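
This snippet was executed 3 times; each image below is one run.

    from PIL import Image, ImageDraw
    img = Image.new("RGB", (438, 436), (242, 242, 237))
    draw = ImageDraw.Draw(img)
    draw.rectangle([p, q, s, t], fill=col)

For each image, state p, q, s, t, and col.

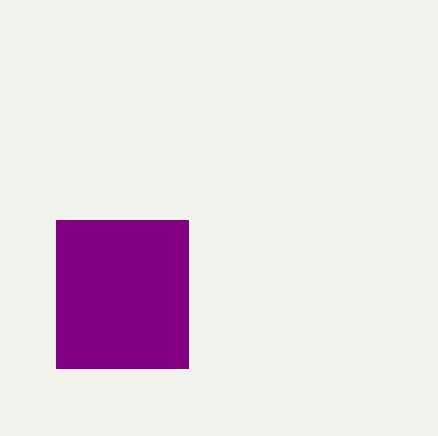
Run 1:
p = 56
q = 220
s = 188
t = 368
col = 'purple'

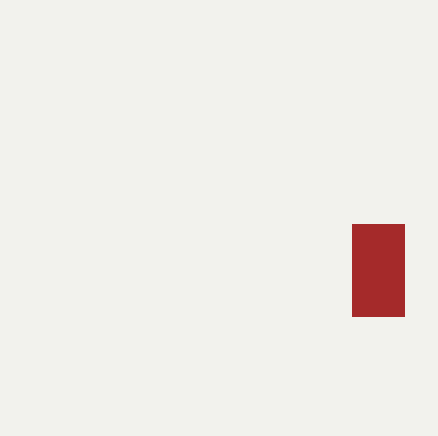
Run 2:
p = 352
q = 224
s = 404
t = 316
col = 'brown'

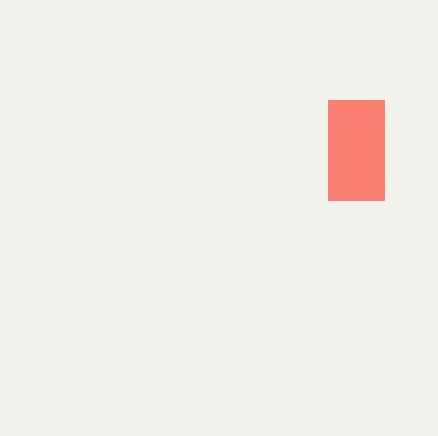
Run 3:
p = 328
q = 100
s = 384
t = 200
col = 'salmon'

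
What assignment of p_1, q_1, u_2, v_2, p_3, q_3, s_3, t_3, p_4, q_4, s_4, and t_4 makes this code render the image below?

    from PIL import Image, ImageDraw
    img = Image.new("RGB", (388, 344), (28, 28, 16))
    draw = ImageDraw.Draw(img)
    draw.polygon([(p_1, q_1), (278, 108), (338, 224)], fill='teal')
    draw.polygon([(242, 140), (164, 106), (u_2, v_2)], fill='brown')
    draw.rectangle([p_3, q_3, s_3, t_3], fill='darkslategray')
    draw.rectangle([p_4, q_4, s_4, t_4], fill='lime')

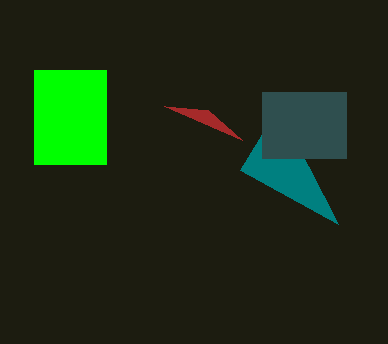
p_1 = 240, q_1 = 170, u_2 = 208, v_2 = 110, p_3 = 262, q_3 = 92, s_3 = 346, t_3 = 158, p_4 = 34, q_4 = 70, s_4 = 106, t_4 = 164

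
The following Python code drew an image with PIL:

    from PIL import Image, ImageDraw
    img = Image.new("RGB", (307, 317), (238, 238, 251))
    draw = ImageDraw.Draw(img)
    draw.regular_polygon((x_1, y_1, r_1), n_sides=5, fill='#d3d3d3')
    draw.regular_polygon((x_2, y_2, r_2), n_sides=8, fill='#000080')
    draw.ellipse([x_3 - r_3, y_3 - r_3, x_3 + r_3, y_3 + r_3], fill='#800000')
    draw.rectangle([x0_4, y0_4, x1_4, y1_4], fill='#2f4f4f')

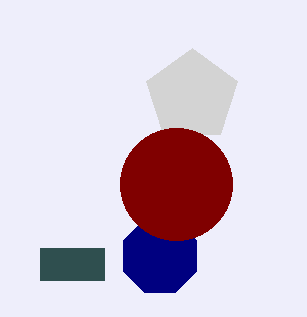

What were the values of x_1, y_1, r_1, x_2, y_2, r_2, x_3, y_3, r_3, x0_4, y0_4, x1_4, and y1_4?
x_1 = 192; y_1 = 96; r_1 = 48; x_2 = 160; y_2 = 256; r_2 = 40; x_3 = 176; y_3 = 184; r_3 = 56; x0_4 = 40; y0_4 = 248; x1_4 = 104; y1_4 = 280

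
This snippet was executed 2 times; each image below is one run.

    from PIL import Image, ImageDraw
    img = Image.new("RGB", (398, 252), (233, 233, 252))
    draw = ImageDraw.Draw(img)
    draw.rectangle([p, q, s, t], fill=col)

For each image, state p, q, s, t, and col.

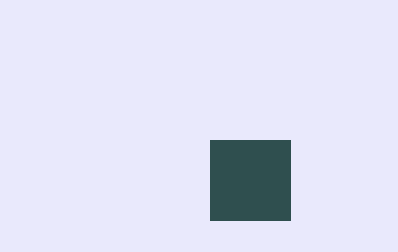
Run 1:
p = 210
q = 140
s = 290
t = 220
col = 'darkslategray'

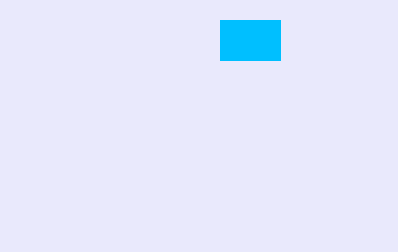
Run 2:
p = 220, q = 20, s = 280, t = 60, col = 'deepskyblue'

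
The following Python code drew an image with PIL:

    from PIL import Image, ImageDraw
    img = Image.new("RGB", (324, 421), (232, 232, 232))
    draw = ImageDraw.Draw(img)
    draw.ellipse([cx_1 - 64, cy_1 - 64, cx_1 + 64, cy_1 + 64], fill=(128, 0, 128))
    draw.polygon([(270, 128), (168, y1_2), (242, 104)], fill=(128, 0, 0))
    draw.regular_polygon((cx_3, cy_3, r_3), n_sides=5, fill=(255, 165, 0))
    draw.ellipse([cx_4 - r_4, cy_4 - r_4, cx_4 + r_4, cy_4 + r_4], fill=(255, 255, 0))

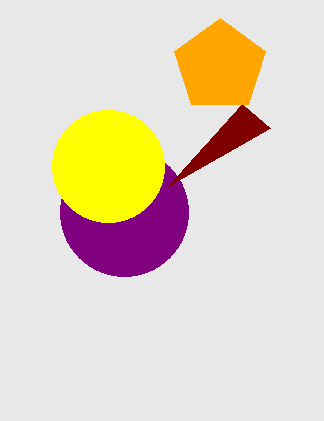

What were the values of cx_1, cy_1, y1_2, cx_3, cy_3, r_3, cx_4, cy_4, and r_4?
cx_1 = 124; cy_1 = 212; y1_2 = 186; cx_3 = 220; cy_3 = 66; r_3 = 48; cx_4 = 108; cy_4 = 166; r_4 = 56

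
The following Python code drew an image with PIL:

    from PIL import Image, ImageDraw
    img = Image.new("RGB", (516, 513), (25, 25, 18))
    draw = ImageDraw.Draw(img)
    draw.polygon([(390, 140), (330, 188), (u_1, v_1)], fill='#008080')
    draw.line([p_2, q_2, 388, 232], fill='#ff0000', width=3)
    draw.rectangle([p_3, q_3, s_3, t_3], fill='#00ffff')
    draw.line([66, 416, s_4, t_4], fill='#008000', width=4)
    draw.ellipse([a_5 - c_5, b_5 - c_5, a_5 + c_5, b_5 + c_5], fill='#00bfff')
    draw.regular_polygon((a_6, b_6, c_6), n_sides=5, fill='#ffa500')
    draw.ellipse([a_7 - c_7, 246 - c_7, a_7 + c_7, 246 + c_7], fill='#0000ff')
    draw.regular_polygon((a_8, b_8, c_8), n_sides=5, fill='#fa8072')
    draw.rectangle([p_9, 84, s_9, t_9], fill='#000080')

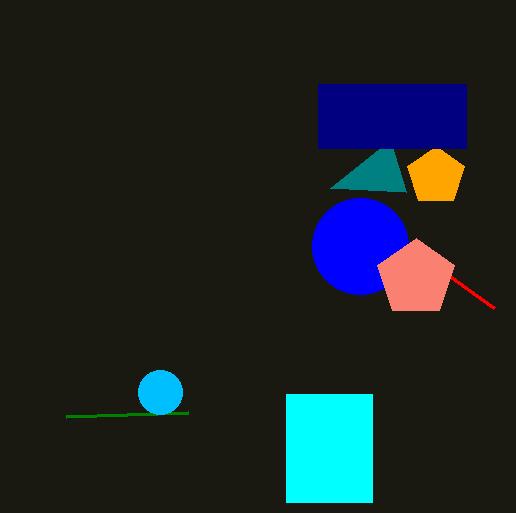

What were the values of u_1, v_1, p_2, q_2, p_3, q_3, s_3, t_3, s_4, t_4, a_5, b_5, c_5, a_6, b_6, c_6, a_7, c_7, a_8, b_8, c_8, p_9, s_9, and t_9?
u_1 = 406
v_1 = 192
p_2 = 494
q_2 = 308
p_3 = 286
q_3 = 394
s_3 = 372
t_3 = 502
s_4 = 188
t_4 = 412
a_5 = 160
b_5 = 392
c_5 = 22
a_6 = 436
b_6 = 176
c_6 = 30
a_7 = 360
c_7 = 48
a_8 = 416
b_8 = 278
c_8 = 40
p_9 = 318
s_9 = 466
t_9 = 148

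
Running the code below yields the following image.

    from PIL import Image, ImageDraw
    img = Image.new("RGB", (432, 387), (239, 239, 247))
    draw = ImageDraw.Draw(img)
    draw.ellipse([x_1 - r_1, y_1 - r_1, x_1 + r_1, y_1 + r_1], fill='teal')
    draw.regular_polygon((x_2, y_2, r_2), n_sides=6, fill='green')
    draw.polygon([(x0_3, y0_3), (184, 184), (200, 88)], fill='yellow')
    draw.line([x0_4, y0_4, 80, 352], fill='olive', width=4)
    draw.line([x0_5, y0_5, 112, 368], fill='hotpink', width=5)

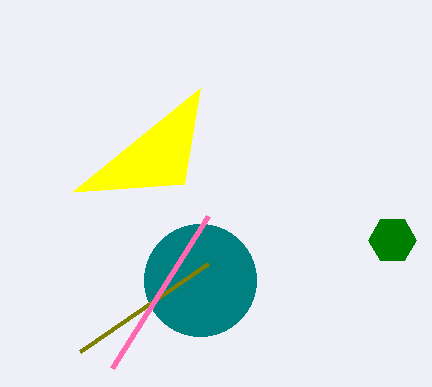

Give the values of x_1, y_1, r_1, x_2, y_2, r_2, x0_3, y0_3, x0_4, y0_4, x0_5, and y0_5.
x_1 = 200
y_1 = 280
r_1 = 56
x_2 = 392
y_2 = 240
r_2 = 24
x0_3 = 72
y0_3 = 192
x0_4 = 208
y0_4 = 264
x0_5 = 208
y0_5 = 216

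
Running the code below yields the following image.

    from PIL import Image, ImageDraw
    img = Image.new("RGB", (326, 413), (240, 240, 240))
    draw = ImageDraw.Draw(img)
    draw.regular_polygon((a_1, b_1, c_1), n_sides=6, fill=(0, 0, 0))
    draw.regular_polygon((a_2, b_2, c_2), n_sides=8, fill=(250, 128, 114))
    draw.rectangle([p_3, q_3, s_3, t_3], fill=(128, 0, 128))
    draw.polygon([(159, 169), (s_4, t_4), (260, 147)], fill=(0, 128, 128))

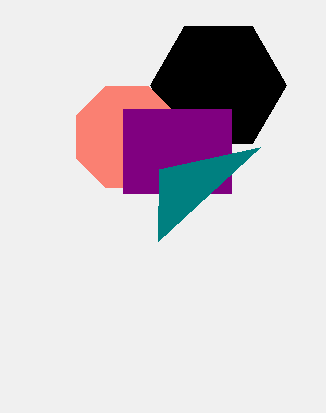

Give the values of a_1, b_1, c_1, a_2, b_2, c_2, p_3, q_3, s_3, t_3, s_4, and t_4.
a_1 = 218, b_1 = 85, c_1 = 68, a_2 = 127, b_2 = 137, c_2 = 55, p_3 = 123, q_3 = 109, s_3 = 231, t_3 = 193, s_4 = 158, t_4 = 241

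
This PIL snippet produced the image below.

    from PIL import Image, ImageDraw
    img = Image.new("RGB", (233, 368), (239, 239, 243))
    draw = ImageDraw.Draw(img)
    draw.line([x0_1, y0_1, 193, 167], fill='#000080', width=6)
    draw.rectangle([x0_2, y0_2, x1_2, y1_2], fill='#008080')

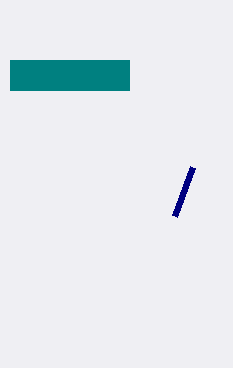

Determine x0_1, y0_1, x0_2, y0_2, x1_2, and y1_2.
x0_1 = 175
y0_1 = 216
x0_2 = 10
y0_2 = 60
x1_2 = 129
y1_2 = 90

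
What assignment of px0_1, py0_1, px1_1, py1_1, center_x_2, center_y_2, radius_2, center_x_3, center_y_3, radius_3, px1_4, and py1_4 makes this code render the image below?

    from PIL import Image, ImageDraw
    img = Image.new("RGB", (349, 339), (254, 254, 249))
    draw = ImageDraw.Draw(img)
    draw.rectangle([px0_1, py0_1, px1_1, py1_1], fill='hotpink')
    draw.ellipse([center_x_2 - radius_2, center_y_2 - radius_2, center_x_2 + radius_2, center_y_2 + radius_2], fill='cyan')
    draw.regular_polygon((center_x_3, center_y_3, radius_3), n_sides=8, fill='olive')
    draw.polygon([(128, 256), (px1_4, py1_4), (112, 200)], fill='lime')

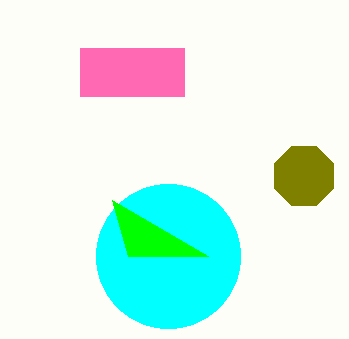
px0_1 = 80, py0_1 = 48, px1_1 = 184, py1_1 = 96, center_x_2 = 168, center_y_2 = 256, radius_2 = 72, center_x_3 = 304, center_y_3 = 176, radius_3 = 32, px1_4 = 208, py1_4 = 256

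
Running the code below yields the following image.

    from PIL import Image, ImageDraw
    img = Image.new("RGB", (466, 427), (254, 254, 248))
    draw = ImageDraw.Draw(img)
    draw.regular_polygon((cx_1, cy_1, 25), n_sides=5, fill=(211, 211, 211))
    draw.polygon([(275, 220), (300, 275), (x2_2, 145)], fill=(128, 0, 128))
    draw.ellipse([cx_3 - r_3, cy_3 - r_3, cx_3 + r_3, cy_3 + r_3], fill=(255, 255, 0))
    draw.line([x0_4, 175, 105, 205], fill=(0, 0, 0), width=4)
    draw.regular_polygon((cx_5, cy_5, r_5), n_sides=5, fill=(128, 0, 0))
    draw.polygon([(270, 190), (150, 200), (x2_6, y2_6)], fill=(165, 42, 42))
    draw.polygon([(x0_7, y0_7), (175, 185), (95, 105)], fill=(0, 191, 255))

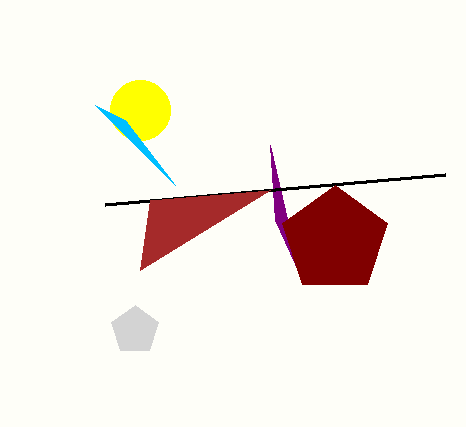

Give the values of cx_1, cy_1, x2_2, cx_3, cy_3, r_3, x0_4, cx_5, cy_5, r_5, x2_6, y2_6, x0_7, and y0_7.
cx_1 = 135, cy_1 = 330, x2_2 = 270, cx_3 = 140, cy_3 = 110, r_3 = 30, x0_4 = 445, cx_5 = 335, cy_5 = 240, r_5 = 55, x2_6 = 140, y2_6 = 270, x0_7 = 125, y0_7 = 120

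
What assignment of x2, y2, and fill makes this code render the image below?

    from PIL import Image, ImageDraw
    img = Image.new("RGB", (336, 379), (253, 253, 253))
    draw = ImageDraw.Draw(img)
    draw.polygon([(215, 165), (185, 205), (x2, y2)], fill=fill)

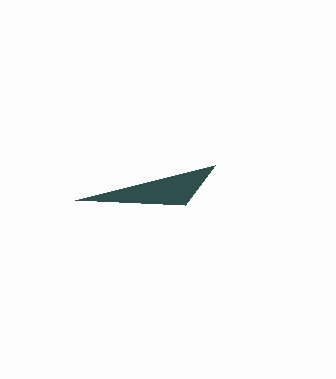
x2 = 75; y2 = 200; fill = 'darkslategray'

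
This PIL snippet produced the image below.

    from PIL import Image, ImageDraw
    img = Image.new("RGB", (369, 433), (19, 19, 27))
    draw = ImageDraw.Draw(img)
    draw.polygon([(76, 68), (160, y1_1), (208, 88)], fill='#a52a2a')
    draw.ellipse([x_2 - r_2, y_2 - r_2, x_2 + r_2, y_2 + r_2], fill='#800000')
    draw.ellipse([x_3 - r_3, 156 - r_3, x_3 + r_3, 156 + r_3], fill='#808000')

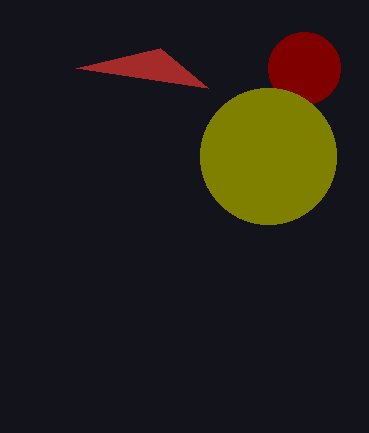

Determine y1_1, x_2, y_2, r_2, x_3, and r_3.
y1_1 = 48, x_2 = 304, y_2 = 68, r_2 = 36, x_3 = 268, r_3 = 68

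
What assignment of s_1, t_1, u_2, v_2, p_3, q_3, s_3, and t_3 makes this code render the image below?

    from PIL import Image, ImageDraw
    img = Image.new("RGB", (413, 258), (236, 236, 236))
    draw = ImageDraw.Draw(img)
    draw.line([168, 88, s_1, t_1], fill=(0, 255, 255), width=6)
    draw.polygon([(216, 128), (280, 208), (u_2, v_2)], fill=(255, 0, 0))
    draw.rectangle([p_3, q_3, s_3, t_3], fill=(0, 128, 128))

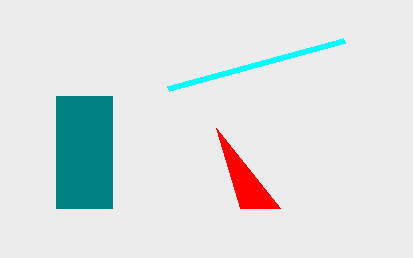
s_1 = 344; t_1 = 40; u_2 = 240; v_2 = 208; p_3 = 56; q_3 = 96; s_3 = 112; t_3 = 208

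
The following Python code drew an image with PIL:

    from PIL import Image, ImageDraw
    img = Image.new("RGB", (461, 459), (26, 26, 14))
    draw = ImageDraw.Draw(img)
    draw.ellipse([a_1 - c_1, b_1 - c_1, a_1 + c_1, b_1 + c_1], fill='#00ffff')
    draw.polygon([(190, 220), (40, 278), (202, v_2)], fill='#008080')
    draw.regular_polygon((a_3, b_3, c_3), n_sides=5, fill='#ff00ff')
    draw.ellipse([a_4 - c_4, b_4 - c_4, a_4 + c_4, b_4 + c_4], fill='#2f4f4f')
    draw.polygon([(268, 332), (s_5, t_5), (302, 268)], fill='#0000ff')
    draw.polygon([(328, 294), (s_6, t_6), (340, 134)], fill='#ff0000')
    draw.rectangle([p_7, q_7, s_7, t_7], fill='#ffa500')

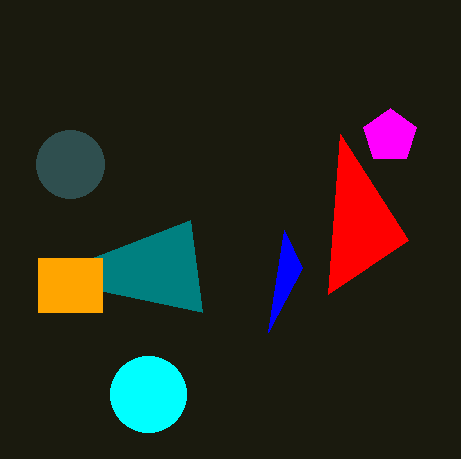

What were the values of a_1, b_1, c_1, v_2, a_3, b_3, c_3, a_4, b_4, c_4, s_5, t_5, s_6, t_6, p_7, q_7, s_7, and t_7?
a_1 = 148
b_1 = 394
c_1 = 38
v_2 = 312
a_3 = 390
b_3 = 136
c_3 = 28
a_4 = 70
b_4 = 164
c_4 = 34
s_5 = 284
t_5 = 230
s_6 = 408
t_6 = 240
p_7 = 38
q_7 = 258
s_7 = 102
t_7 = 312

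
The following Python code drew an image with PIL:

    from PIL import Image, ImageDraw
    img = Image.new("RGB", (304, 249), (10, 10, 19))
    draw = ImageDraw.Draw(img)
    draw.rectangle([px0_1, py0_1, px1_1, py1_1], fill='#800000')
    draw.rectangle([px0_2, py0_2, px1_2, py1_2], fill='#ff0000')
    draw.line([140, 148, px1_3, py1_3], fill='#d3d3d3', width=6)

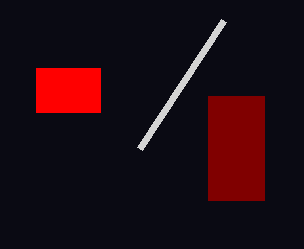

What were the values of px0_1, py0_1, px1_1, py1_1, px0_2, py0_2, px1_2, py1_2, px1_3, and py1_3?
px0_1 = 208, py0_1 = 96, px1_1 = 264, py1_1 = 200, px0_2 = 36, py0_2 = 68, px1_2 = 100, py1_2 = 112, px1_3 = 224, py1_3 = 20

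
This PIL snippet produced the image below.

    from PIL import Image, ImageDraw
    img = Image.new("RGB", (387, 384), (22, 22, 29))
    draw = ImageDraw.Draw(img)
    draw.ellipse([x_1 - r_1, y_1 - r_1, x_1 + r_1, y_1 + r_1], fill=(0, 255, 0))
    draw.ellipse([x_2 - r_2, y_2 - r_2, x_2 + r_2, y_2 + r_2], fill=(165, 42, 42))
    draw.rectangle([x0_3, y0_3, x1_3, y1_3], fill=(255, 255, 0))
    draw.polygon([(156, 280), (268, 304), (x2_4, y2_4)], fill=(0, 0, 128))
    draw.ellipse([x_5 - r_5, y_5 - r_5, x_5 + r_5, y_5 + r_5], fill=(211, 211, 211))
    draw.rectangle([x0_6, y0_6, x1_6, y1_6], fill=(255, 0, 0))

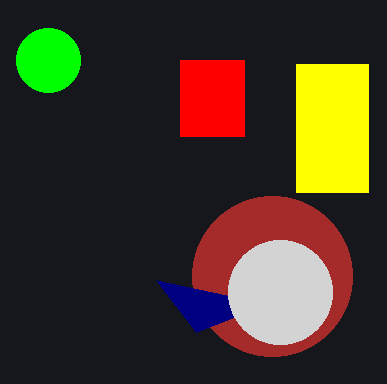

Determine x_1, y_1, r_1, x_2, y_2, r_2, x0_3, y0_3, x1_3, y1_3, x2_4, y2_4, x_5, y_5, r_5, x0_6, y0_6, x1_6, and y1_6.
x_1 = 48; y_1 = 60; r_1 = 32; x_2 = 272; y_2 = 276; r_2 = 80; x0_3 = 296; y0_3 = 64; x1_3 = 368; y1_3 = 192; x2_4 = 196; y2_4 = 332; x_5 = 280; y_5 = 292; r_5 = 52; x0_6 = 180; y0_6 = 60; x1_6 = 244; y1_6 = 136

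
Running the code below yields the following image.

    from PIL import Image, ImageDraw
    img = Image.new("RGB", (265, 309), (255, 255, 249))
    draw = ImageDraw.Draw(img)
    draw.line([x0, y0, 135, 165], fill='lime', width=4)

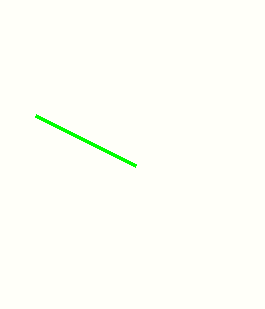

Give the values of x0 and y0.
x0 = 35, y0 = 115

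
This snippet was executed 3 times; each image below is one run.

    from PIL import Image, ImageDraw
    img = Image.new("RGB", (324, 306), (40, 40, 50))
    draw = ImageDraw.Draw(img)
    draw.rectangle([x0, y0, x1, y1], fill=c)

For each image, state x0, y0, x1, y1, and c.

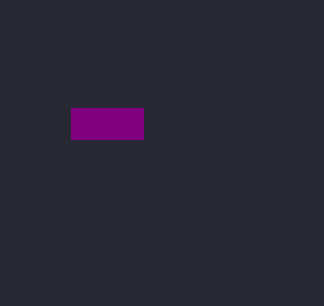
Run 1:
x0 = 71; y0 = 108; x1 = 143; y1 = 139; c = 'purple'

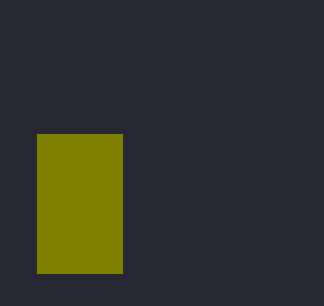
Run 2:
x0 = 37; y0 = 134; x1 = 122; y1 = 273; c = 'olive'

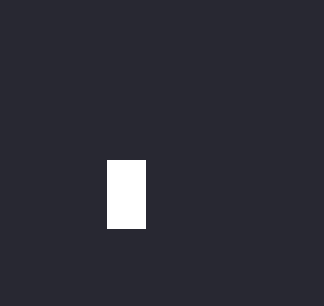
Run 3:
x0 = 107
y0 = 160
x1 = 145
y1 = 228
c = 'white'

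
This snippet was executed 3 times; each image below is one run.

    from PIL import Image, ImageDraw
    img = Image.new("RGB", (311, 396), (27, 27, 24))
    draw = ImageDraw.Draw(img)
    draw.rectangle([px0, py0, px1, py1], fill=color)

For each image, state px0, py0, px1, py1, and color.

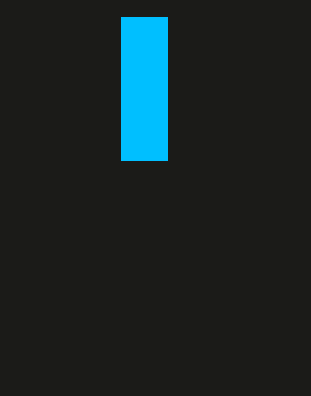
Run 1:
px0 = 121, py0 = 17, px1 = 167, py1 = 160, color = 'deepskyblue'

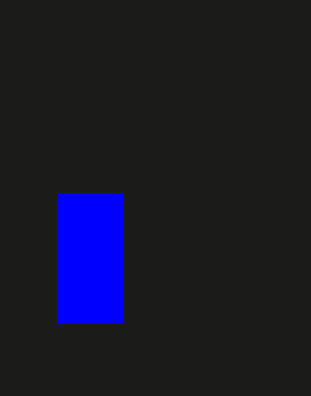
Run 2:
px0 = 57, py0 = 193, px1 = 123, py1 = 322, color = 'blue'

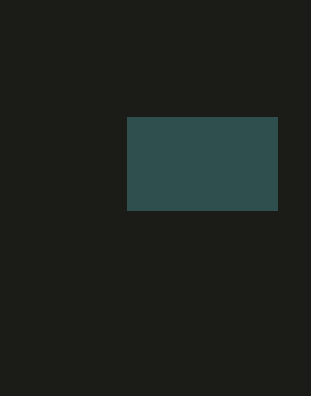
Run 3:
px0 = 127, py0 = 117, px1 = 277, py1 = 210, color = 'darkslategray'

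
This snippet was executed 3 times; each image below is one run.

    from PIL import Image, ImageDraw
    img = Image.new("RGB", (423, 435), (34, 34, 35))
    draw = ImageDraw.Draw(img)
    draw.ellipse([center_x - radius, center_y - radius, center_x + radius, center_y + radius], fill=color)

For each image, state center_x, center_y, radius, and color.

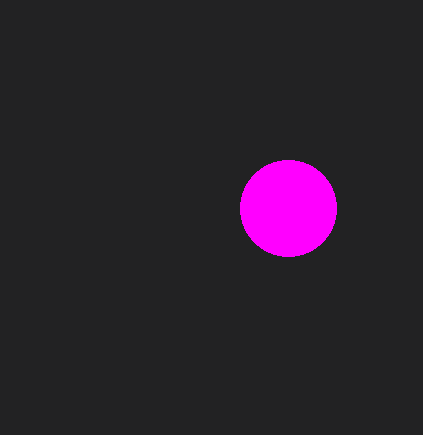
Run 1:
center_x = 288
center_y = 208
radius = 48
color = 'magenta'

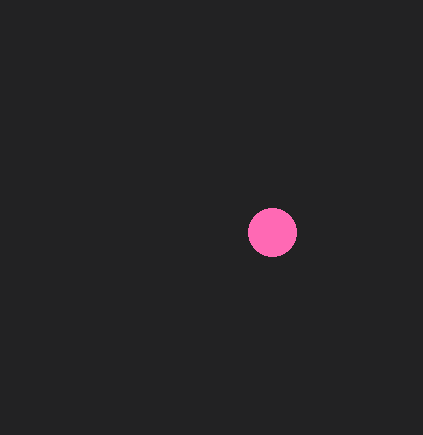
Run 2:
center_x = 272
center_y = 232
radius = 24
color = 'hotpink'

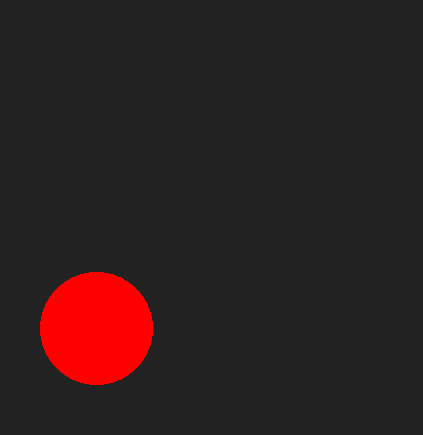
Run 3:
center_x = 96; center_y = 328; radius = 56; color = 'red'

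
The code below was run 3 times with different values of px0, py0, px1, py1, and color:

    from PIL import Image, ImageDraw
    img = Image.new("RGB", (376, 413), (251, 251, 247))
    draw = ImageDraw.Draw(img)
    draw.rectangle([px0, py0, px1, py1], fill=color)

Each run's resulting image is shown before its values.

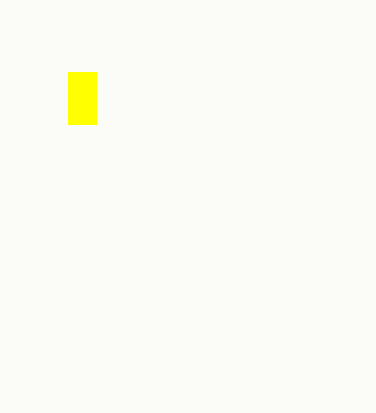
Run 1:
px0 = 68; py0 = 72; px1 = 96; py1 = 124; color = 'yellow'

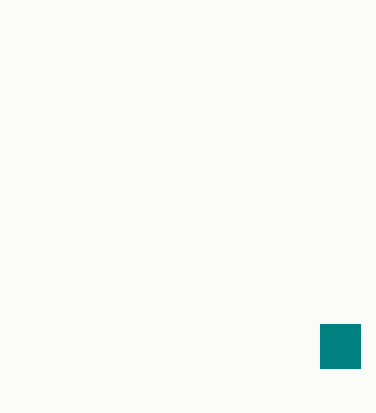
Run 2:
px0 = 320; py0 = 324; px1 = 360; py1 = 368; color = 'teal'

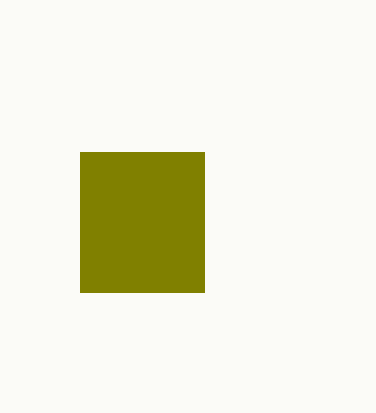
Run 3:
px0 = 80; py0 = 152; px1 = 204; py1 = 292; color = 'olive'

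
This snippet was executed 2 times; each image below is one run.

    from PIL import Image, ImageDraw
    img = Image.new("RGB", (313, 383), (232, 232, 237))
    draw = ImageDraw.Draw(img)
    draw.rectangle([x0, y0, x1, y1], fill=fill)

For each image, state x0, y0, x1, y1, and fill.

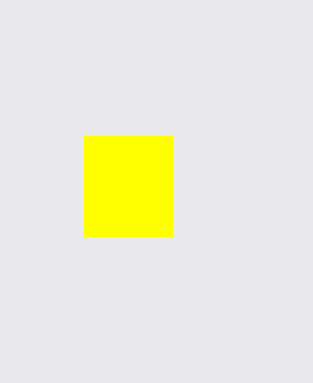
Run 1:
x0 = 84, y0 = 136, x1 = 172, y1 = 236, fill = 'yellow'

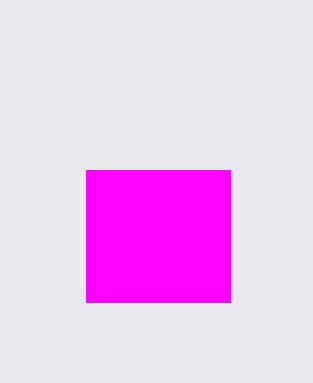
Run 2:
x0 = 86; y0 = 170; x1 = 230; y1 = 302; fill = 'magenta'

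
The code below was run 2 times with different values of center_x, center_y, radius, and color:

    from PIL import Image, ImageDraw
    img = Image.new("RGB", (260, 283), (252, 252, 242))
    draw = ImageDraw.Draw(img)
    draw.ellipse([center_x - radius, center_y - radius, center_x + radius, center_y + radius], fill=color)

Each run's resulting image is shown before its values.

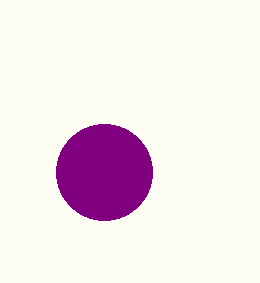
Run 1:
center_x = 104, center_y = 172, radius = 48, color = 'purple'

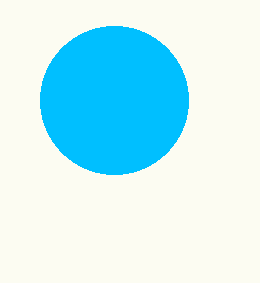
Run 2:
center_x = 114
center_y = 100
radius = 74
color = 'deepskyblue'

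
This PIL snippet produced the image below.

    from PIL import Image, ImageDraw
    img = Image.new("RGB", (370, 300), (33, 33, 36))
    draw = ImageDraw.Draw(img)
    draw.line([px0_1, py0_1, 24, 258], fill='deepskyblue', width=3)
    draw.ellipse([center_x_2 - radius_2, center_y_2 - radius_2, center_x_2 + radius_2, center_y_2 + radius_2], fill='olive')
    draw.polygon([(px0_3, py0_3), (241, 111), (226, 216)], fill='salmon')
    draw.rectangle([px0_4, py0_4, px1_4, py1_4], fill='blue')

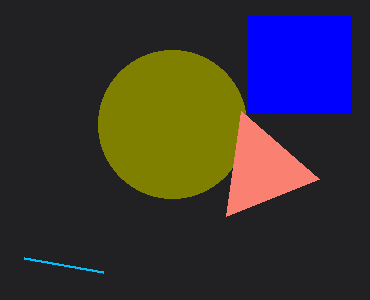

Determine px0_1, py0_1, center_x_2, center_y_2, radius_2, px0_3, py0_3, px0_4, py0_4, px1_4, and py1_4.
px0_1 = 103
py0_1 = 272
center_x_2 = 172
center_y_2 = 124
radius_2 = 74
px0_3 = 319
py0_3 = 179
px0_4 = 248
py0_4 = 16
px1_4 = 351
py1_4 = 113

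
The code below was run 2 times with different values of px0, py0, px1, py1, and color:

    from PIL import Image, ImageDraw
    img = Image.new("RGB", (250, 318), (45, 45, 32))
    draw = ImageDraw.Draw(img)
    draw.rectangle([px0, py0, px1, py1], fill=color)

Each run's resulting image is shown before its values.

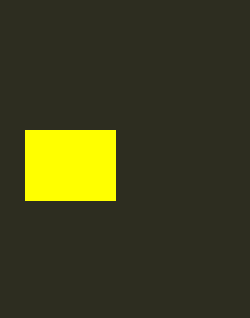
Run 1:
px0 = 25, py0 = 130, px1 = 115, py1 = 200, color = 'yellow'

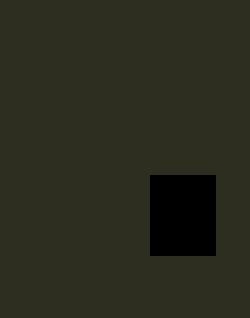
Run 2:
px0 = 150; py0 = 175; px1 = 215; py1 = 255; color = 'black'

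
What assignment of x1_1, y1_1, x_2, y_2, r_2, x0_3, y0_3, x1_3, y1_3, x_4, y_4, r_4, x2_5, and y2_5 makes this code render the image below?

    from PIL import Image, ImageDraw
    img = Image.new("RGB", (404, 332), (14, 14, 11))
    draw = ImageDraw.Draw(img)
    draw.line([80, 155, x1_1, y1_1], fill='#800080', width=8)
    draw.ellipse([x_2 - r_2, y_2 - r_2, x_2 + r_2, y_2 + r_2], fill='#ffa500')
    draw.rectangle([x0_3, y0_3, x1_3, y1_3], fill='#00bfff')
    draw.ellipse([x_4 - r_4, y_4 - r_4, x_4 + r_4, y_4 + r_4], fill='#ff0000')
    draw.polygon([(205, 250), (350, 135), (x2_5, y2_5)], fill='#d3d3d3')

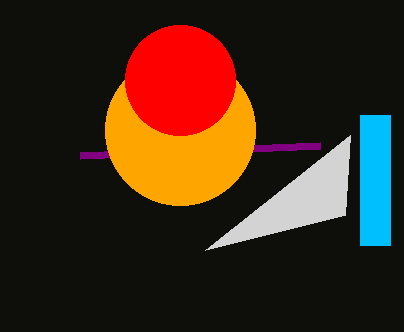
x1_1 = 320; y1_1 = 145; x_2 = 180; y_2 = 130; r_2 = 75; x0_3 = 360; y0_3 = 115; x1_3 = 390; y1_3 = 245; x_4 = 180; y_4 = 80; r_4 = 55; x2_5 = 345; y2_5 = 215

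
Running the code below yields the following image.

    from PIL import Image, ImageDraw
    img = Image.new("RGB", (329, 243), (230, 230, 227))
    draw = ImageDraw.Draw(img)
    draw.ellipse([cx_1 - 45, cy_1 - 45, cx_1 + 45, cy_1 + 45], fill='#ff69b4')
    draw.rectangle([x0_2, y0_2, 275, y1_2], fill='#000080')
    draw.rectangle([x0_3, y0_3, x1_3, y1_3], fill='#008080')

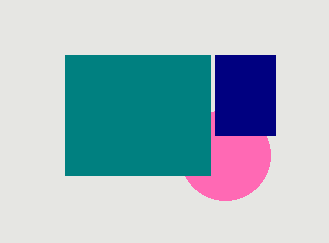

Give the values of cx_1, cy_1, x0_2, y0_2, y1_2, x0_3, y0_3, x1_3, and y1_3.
cx_1 = 225, cy_1 = 155, x0_2 = 215, y0_2 = 55, y1_2 = 135, x0_3 = 65, y0_3 = 55, x1_3 = 210, y1_3 = 175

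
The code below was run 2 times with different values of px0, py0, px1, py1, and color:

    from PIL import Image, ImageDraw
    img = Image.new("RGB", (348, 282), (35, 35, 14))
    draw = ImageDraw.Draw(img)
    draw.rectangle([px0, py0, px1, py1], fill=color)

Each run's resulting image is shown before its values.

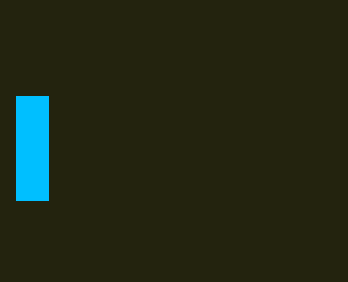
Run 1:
px0 = 16, py0 = 96, px1 = 48, py1 = 200, color = 'deepskyblue'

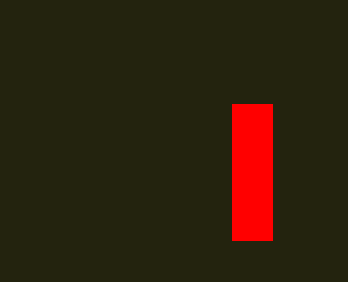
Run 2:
px0 = 232
py0 = 104
px1 = 272
py1 = 240
color = 'red'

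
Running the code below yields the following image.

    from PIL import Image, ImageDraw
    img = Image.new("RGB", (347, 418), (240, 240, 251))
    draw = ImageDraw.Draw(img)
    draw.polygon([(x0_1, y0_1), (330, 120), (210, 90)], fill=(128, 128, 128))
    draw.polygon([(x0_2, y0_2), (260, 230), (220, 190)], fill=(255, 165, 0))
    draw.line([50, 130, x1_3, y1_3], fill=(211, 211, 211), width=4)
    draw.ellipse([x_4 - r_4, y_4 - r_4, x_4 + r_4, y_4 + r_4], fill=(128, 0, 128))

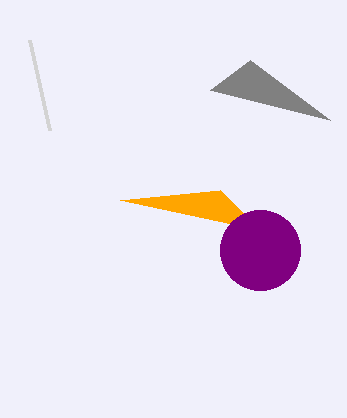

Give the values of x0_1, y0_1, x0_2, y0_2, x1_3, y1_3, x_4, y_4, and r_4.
x0_1 = 250
y0_1 = 60
x0_2 = 120
y0_2 = 200
x1_3 = 30
y1_3 = 40
x_4 = 260
y_4 = 250
r_4 = 40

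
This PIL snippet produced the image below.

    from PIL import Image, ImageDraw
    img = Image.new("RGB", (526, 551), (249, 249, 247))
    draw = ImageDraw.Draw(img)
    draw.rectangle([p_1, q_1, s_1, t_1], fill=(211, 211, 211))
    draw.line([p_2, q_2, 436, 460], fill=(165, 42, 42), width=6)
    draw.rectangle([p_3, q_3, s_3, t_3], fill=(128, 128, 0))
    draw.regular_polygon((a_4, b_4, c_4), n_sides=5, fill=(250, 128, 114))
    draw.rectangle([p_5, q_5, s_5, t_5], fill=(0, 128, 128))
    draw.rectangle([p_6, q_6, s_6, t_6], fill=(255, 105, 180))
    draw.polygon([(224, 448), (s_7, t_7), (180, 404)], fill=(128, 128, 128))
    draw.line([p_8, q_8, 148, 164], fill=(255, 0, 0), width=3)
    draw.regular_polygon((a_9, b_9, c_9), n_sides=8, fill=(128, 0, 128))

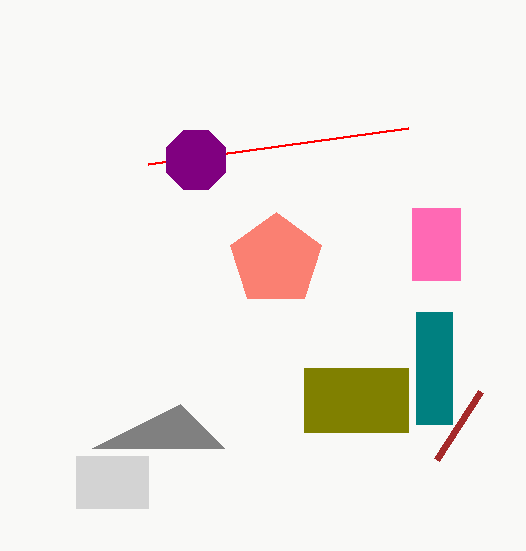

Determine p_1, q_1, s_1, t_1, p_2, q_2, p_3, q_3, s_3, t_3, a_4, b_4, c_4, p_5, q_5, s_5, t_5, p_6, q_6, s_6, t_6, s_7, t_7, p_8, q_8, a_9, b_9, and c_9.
p_1 = 76, q_1 = 456, s_1 = 148, t_1 = 508, p_2 = 480, q_2 = 392, p_3 = 304, q_3 = 368, s_3 = 408, t_3 = 432, a_4 = 276, b_4 = 260, c_4 = 48, p_5 = 416, q_5 = 312, s_5 = 452, t_5 = 424, p_6 = 412, q_6 = 208, s_6 = 460, t_6 = 280, s_7 = 92, t_7 = 448, p_8 = 408, q_8 = 128, a_9 = 196, b_9 = 160, c_9 = 32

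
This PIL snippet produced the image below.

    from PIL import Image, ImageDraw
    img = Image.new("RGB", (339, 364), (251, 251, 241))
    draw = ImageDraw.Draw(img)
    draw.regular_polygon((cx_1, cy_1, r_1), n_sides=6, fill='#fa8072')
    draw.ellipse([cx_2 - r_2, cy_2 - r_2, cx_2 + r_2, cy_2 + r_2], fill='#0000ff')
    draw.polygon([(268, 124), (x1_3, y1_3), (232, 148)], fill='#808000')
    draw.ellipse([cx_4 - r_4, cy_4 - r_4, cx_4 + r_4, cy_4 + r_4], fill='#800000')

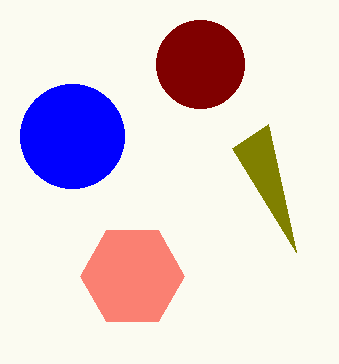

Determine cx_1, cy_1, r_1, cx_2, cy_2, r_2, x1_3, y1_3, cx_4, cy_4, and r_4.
cx_1 = 132
cy_1 = 276
r_1 = 52
cx_2 = 72
cy_2 = 136
r_2 = 52
x1_3 = 296
y1_3 = 252
cx_4 = 200
cy_4 = 64
r_4 = 44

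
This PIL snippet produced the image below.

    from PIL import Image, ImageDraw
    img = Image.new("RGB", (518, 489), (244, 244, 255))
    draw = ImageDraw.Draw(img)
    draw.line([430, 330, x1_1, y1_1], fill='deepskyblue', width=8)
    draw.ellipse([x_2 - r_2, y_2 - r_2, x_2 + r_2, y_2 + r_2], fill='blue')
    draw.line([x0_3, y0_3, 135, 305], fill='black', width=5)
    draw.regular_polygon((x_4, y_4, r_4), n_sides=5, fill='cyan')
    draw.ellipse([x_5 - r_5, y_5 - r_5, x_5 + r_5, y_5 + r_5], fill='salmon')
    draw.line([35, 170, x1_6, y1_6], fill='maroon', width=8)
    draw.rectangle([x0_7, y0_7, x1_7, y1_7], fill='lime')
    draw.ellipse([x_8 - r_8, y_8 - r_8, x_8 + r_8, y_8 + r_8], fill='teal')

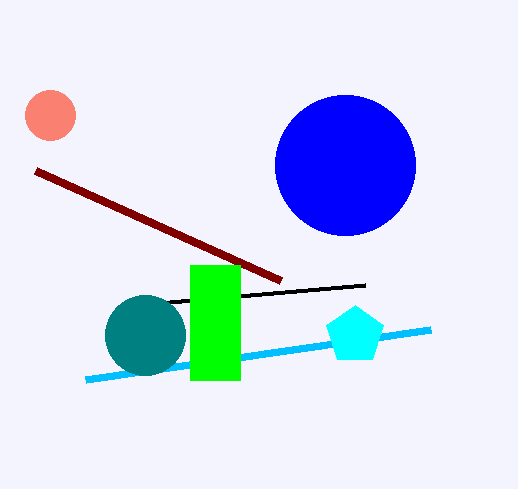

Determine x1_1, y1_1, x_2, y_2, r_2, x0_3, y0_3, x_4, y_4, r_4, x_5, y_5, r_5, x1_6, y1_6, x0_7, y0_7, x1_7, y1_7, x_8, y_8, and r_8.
x1_1 = 85
y1_1 = 380
x_2 = 345
y_2 = 165
r_2 = 70
x0_3 = 365
y0_3 = 285
x_4 = 355
y_4 = 335
r_4 = 30
x_5 = 50
y_5 = 115
r_5 = 25
x1_6 = 280
y1_6 = 280
x0_7 = 190
y0_7 = 265
x1_7 = 240
y1_7 = 380
x_8 = 145
y_8 = 335
r_8 = 40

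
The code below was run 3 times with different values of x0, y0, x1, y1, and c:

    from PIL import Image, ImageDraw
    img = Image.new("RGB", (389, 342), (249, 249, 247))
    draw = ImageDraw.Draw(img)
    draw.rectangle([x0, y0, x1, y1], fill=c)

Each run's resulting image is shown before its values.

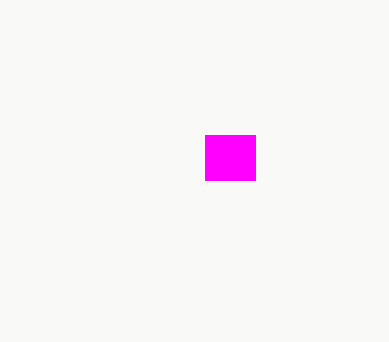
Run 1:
x0 = 205, y0 = 135, x1 = 255, y1 = 180, c = 'magenta'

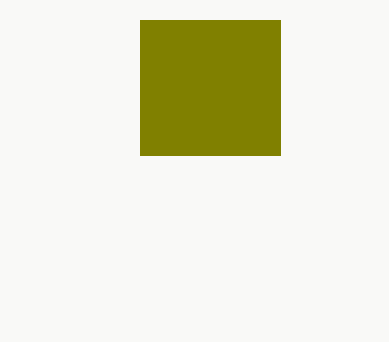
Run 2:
x0 = 140, y0 = 20, x1 = 280, y1 = 155, c = 'olive'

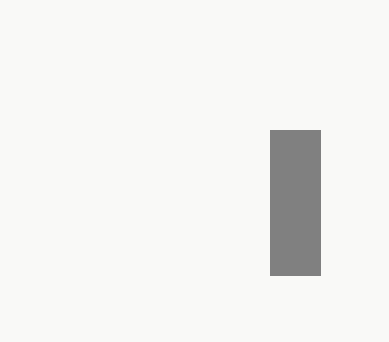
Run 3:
x0 = 270; y0 = 130; x1 = 320; y1 = 275; c = 'gray'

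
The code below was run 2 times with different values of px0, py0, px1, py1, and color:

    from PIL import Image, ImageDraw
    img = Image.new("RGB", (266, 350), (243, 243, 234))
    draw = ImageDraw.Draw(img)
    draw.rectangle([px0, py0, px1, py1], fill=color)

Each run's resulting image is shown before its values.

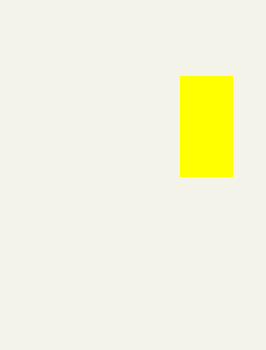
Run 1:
px0 = 180; py0 = 76; px1 = 232; py1 = 176; color = 'yellow'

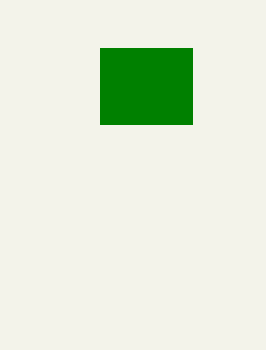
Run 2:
px0 = 100
py0 = 48
px1 = 192
py1 = 124
color = 'green'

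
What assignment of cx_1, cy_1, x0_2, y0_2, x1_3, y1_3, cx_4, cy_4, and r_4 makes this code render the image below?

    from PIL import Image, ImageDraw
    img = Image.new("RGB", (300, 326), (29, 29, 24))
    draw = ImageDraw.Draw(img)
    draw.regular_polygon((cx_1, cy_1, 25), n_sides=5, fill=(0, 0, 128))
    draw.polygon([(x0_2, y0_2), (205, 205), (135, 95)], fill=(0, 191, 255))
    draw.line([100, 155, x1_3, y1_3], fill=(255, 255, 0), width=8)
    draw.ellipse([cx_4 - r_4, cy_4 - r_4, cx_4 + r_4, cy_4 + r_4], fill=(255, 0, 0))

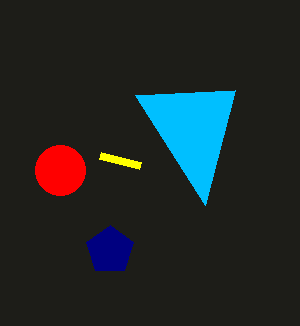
cx_1 = 110; cy_1 = 250; x0_2 = 235; y0_2 = 90; x1_3 = 140; y1_3 = 165; cx_4 = 60; cy_4 = 170; r_4 = 25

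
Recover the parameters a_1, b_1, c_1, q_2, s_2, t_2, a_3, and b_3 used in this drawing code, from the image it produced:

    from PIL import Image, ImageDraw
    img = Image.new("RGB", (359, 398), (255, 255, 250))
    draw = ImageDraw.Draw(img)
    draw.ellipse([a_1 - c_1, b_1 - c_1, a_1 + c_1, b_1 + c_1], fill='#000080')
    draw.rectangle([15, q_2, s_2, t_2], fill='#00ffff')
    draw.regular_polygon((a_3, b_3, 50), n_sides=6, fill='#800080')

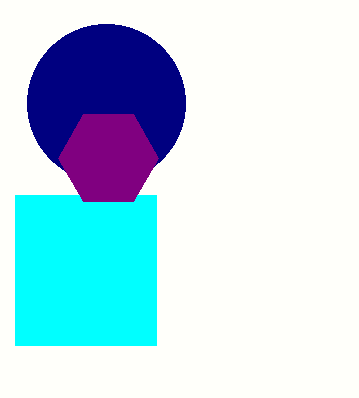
a_1 = 106
b_1 = 103
c_1 = 79
q_2 = 195
s_2 = 156
t_2 = 345
a_3 = 108
b_3 = 158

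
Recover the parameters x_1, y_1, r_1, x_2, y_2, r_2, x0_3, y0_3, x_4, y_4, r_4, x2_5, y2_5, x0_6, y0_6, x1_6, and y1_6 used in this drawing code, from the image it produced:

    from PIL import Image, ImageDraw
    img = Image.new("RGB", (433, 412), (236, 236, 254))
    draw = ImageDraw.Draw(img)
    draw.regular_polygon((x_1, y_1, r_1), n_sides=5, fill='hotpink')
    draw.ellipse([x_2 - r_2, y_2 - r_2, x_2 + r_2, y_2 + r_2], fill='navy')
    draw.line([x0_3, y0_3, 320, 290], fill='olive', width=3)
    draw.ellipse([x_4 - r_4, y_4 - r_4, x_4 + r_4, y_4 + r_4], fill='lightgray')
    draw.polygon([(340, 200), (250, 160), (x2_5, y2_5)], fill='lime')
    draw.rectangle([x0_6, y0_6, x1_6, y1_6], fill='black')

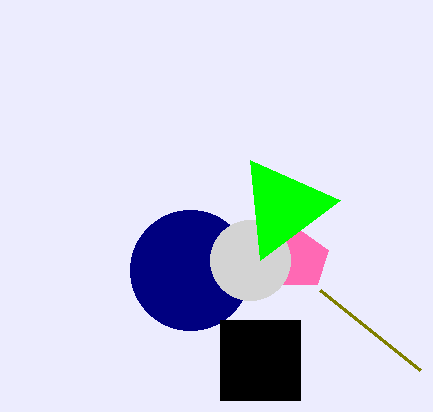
x_1 = 300
y_1 = 260
r_1 = 30
x_2 = 190
y_2 = 270
r_2 = 60
x0_3 = 420
y0_3 = 370
x_4 = 250
y_4 = 260
r_4 = 40
x2_5 = 260
y2_5 = 260
x0_6 = 220
y0_6 = 320
x1_6 = 300
y1_6 = 400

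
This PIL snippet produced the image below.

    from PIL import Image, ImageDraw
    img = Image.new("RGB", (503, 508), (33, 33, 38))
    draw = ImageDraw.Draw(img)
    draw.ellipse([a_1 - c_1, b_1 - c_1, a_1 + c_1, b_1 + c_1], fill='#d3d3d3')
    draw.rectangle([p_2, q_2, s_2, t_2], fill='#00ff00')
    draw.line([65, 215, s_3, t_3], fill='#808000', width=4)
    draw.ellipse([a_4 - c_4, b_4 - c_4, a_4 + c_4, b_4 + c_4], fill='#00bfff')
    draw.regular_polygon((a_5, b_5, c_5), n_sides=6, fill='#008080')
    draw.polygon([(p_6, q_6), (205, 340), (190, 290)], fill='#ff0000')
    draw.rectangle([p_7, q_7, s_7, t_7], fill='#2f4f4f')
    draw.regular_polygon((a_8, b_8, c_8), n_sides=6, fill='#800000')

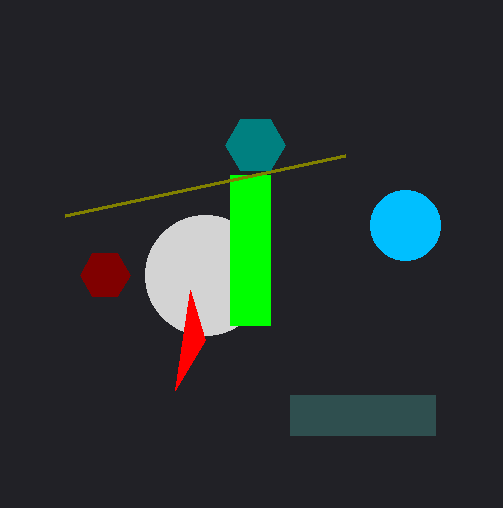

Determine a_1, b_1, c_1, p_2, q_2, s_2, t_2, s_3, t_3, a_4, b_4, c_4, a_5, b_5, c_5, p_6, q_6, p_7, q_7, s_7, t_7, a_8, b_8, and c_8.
a_1 = 205, b_1 = 275, c_1 = 60, p_2 = 230, q_2 = 175, s_2 = 270, t_2 = 325, s_3 = 345, t_3 = 155, a_4 = 405, b_4 = 225, c_4 = 35, a_5 = 255, b_5 = 145, c_5 = 30, p_6 = 175, q_6 = 390, p_7 = 290, q_7 = 395, s_7 = 435, t_7 = 435, a_8 = 105, b_8 = 275, c_8 = 25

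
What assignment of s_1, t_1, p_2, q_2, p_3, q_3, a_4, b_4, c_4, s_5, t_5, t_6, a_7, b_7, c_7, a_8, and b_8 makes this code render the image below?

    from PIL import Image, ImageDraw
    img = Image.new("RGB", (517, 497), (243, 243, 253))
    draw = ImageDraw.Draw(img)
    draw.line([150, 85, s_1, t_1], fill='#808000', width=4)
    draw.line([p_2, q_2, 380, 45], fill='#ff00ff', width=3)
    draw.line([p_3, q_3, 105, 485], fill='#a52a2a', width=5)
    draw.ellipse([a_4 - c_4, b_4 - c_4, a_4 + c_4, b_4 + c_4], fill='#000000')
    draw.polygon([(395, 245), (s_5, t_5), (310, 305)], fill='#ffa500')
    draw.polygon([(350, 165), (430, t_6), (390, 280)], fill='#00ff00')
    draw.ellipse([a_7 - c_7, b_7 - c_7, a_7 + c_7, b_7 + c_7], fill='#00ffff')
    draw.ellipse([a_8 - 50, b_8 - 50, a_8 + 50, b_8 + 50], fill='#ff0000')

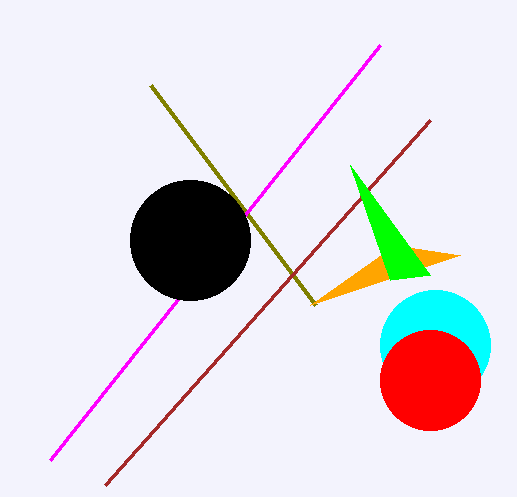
s_1 = 315, t_1 = 305, p_2 = 50, q_2 = 460, p_3 = 430, q_3 = 120, a_4 = 190, b_4 = 240, c_4 = 60, s_5 = 460, t_5 = 255, t_6 = 275, a_7 = 435, b_7 = 345, c_7 = 55, a_8 = 430, b_8 = 380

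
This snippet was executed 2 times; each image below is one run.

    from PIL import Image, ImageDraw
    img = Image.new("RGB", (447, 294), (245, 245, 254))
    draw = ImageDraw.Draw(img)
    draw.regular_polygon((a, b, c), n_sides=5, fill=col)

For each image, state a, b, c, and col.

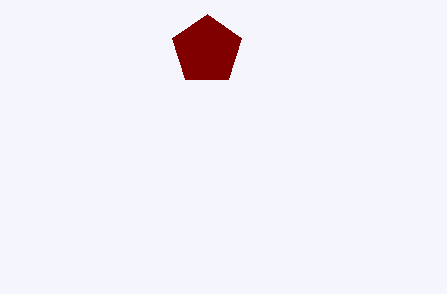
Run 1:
a = 207, b = 50, c = 36, col = 'maroon'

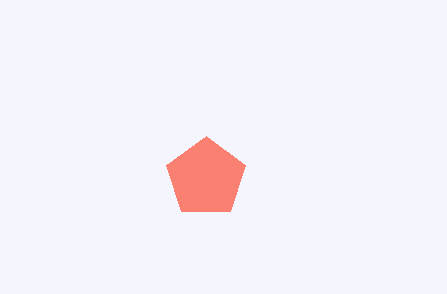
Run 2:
a = 206
b = 178
c = 42
col = 'salmon'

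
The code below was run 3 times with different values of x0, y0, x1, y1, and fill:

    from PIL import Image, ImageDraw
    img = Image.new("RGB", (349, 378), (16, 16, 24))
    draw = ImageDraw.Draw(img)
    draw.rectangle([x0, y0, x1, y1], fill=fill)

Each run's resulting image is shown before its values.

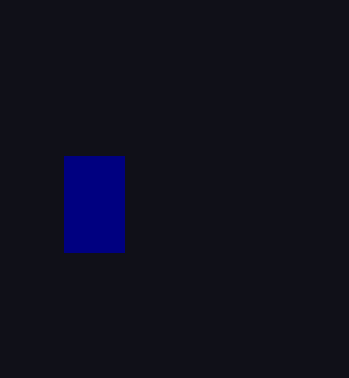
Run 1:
x0 = 64, y0 = 156, x1 = 124, y1 = 252, fill = 'navy'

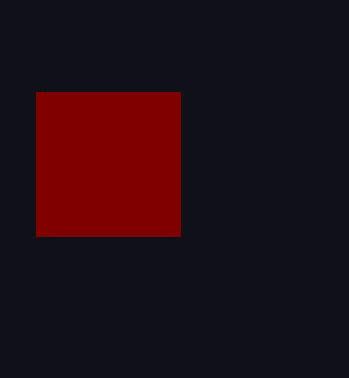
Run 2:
x0 = 36, y0 = 92, x1 = 180, y1 = 236, fill = 'maroon'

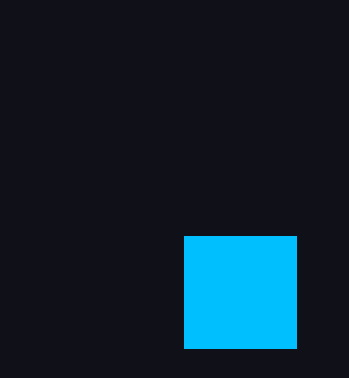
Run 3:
x0 = 184, y0 = 236, x1 = 296, y1 = 348, fill = 'deepskyblue'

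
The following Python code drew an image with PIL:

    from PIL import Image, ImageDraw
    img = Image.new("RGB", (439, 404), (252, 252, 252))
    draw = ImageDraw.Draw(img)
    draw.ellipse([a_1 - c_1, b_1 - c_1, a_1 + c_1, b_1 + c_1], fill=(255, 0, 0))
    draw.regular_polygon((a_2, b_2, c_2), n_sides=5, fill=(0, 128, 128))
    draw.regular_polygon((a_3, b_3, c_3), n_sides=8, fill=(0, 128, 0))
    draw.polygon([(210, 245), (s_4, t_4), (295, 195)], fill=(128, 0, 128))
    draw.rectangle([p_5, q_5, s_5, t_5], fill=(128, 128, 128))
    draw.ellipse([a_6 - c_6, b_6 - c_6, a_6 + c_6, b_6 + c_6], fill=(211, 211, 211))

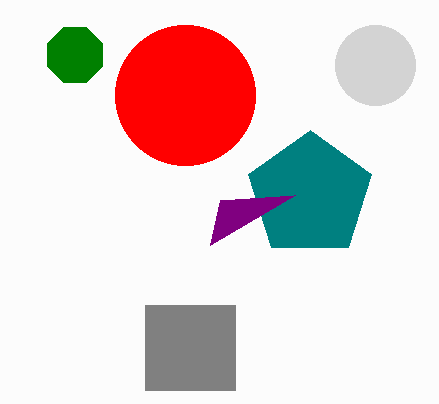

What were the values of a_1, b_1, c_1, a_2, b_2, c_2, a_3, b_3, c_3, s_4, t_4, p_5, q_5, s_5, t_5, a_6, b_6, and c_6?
a_1 = 185
b_1 = 95
c_1 = 70
a_2 = 310
b_2 = 195
c_2 = 65
a_3 = 75
b_3 = 55
c_3 = 30
s_4 = 220
t_4 = 200
p_5 = 145
q_5 = 305
s_5 = 235
t_5 = 390
a_6 = 375
b_6 = 65
c_6 = 40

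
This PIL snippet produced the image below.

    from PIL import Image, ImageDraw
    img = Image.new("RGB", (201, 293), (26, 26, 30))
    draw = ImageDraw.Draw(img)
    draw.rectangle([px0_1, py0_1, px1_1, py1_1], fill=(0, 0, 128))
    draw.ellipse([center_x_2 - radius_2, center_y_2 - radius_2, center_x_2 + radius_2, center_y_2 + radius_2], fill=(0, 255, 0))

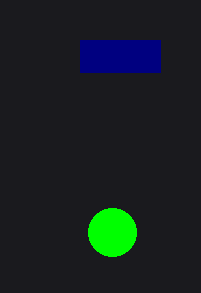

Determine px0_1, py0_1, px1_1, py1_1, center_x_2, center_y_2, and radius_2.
px0_1 = 80, py0_1 = 40, px1_1 = 160, py1_1 = 72, center_x_2 = 112, center_y_2 = 232, radius_2 = 24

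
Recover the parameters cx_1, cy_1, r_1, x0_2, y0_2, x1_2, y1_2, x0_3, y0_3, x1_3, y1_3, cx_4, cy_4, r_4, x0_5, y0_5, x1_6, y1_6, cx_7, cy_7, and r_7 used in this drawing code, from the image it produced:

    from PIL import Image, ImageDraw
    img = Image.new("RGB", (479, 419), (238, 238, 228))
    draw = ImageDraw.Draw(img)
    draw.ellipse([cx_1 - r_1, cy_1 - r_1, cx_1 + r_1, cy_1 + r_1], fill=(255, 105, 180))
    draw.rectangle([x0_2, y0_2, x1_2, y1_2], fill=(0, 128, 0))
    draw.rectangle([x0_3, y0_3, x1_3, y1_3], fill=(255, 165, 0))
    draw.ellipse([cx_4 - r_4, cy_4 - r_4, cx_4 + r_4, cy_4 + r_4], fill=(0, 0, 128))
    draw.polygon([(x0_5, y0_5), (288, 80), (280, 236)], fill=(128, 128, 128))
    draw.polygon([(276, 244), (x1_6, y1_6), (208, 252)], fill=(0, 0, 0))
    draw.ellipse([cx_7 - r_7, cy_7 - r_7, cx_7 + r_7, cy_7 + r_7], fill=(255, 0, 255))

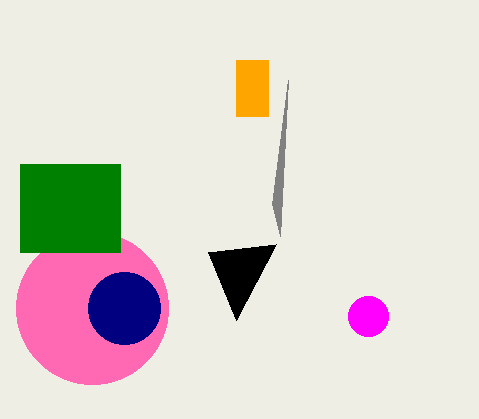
cx_1 = 92
cy_1 = 308
r_1 = 76
x0_2 = 20
y0_2 = 164
x1_2 = 120
y1_2 = 252
x0_3 = 236
y0_3 = 60
x1_3 = 268
y1_3 = 116
cx_4 = 124
cy_4 = 308
r_4 = 36
x0_5 = 272
y0_5 = 204
x1_6 = 236
y1_6 = 320
cx_7 = 368
cy_7 = 316
r_7 = 20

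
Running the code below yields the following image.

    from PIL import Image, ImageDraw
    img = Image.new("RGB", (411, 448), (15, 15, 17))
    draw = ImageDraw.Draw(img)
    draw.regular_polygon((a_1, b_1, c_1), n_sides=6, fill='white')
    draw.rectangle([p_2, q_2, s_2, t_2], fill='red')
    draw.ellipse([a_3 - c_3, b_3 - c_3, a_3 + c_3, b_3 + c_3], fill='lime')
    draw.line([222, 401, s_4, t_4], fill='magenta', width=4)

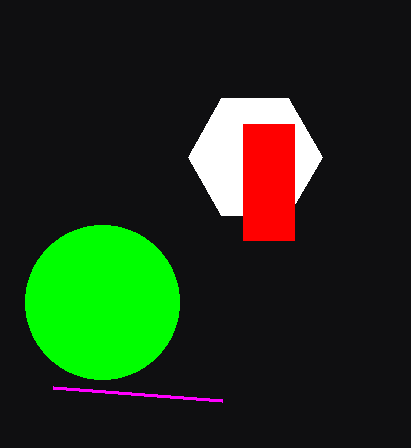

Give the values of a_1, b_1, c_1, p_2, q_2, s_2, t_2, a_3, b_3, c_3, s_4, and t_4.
a_1 = 255
b_1 = 157
c_1 = 67
p_2 = 243
q_2 = 124
s_2 = 294
t_2 = 240
a_3 = 102
b_3 = 302
c_3 = 77
s_4 = 53
t_4 = 388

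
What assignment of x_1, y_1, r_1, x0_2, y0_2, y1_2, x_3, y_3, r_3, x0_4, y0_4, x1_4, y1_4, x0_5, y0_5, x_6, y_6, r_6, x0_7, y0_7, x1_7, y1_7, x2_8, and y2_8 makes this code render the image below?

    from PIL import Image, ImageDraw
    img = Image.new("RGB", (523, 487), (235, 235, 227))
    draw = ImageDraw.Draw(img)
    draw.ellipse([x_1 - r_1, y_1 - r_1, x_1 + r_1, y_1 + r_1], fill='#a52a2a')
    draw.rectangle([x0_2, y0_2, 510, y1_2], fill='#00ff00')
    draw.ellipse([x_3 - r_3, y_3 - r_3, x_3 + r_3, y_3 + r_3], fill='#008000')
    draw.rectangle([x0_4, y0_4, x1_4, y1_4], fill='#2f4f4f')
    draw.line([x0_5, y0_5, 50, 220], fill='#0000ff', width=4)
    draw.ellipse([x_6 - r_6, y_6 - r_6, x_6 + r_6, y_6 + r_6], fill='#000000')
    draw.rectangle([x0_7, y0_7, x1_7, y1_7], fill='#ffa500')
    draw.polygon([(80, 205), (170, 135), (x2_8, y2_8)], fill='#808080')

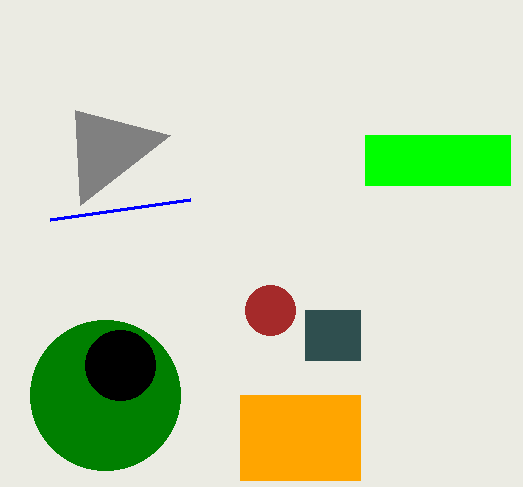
x_1 = 270
y_1 = 310
r_1 = 25
x0_2 = 365
y0_2 = 135
y1_2 = 185
x_3 = 105
y_3 = 395
r_3 = 75
x0_4 = 305
y0_4 = 310
x1_4 = 360
y1_4 = 360
x0_5 = 190
y0_5 = 200
x_6 = 120
y_6 = 365
r_6 = 35
x0_7 = 240
y0_7 = 395
x1_7 = 360
y1_7 = 480
x2_8 = 75
y2_8 = 110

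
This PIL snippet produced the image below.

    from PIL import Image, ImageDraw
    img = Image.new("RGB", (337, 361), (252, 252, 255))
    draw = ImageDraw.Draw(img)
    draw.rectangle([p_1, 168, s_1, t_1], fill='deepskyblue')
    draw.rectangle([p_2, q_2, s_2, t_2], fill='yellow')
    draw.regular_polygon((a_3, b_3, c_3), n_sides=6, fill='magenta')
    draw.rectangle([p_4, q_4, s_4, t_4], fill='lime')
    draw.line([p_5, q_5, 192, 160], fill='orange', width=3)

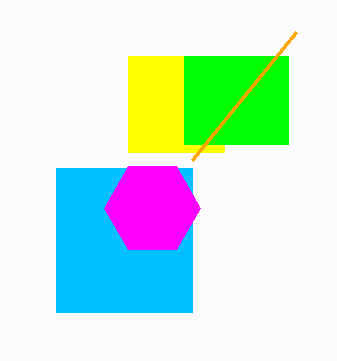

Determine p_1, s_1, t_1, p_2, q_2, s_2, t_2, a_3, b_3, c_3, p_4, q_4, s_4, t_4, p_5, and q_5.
p_1 = 56; s_1 = 192; t_1 = 312; p_2 = 128; q_2 = 56; s_2 = 224; t_2 = 152; a_3 = 152; b_3 = 208; c_3 = 48; p_4 = 184; q_4 = 56; s_4 = 288; t_4 = 144; p_5 = 296; q_5 = 32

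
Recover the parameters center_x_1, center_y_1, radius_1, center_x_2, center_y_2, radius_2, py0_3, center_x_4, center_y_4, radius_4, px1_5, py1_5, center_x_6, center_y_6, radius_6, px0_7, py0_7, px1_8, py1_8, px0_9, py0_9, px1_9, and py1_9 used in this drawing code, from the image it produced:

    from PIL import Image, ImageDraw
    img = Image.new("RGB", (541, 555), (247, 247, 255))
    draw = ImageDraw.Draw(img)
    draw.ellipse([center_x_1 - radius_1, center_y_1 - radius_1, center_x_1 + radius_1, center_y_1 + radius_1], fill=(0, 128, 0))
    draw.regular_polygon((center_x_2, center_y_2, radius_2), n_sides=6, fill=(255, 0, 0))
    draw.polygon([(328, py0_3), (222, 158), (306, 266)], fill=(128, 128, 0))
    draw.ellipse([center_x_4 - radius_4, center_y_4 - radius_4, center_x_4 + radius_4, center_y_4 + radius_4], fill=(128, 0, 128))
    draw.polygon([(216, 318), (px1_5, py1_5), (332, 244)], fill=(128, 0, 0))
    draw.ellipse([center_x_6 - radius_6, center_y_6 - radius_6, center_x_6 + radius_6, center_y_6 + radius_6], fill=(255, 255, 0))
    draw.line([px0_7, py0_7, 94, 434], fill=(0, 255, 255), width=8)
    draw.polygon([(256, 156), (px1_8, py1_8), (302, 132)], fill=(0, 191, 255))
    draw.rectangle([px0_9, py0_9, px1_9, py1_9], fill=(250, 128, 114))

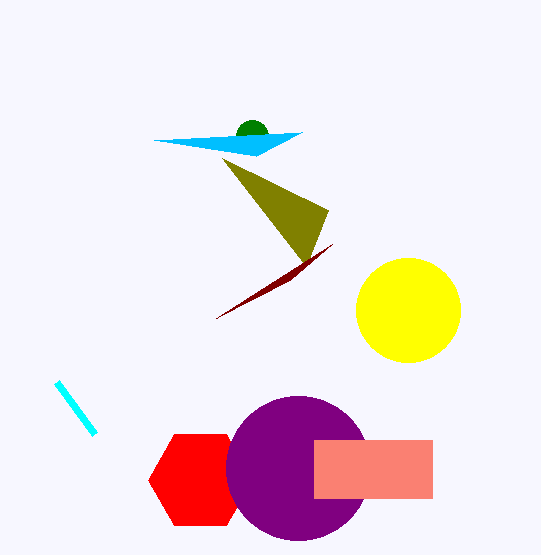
center_x_1 = 252
center_y_1 = 136
radius_1 = 16
center_x_2 = 200
center_y_2 = 480
radius_2 = 52
py0_3 = 210
center_x_4 = 298
center_y_4 = 468
radius_4 = 72
px1_5 = 290
py1_5 = 280
center_x_6 = 408
center_y_6 = 310
radius_6 = 52
px0_7 = 56
py0_7 = 382
px1_8 = 154
py1_8 = 140
px0_9 = 314
py0_9 = 440
px1_9 = 432
py1_9 = 498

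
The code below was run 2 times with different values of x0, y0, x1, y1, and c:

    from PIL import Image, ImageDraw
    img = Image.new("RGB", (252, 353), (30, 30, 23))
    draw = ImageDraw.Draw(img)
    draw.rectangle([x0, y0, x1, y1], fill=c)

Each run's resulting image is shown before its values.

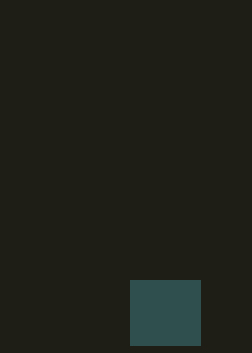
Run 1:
x0 = 130, y0 = 280, x1 = 200, y1 = 345, c = 'darkslategray'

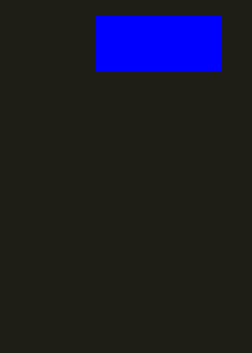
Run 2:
x0 = 95; y0 = 15; x1 = 220; y1 = 70; c = 'blue'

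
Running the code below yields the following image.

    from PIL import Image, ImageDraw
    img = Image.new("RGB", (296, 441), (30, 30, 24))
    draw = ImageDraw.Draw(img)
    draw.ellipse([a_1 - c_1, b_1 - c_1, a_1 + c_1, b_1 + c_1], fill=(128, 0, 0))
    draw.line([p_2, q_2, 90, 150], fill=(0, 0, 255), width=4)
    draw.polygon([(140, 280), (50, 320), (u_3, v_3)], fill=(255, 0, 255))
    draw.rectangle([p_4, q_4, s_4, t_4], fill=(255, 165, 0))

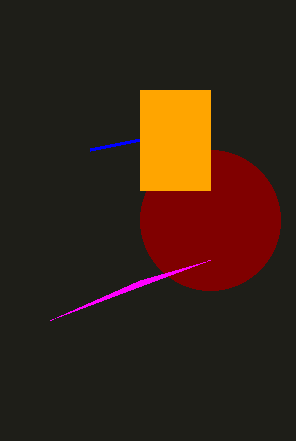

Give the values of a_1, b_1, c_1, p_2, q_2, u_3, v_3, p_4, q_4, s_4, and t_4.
a_1 = 210
b_1 = 220
c_1 = 70
p_2 = 140
q_2 = 140
u_3 = 210
v_3 = 260
p_4 = 140
q_4 = 90
s_4 = 210
t_4 = 190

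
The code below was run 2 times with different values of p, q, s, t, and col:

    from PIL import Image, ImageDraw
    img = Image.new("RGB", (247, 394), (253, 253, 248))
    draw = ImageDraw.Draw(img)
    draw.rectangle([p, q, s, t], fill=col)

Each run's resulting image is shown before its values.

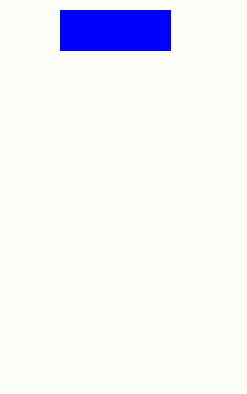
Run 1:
p = 60; q = 10; s = 170; t = 50; col = 'blue'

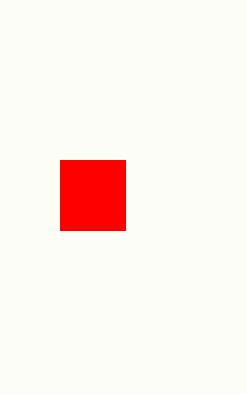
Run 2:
p = 60; q = 160; s = 125; t = 230; col = 'red'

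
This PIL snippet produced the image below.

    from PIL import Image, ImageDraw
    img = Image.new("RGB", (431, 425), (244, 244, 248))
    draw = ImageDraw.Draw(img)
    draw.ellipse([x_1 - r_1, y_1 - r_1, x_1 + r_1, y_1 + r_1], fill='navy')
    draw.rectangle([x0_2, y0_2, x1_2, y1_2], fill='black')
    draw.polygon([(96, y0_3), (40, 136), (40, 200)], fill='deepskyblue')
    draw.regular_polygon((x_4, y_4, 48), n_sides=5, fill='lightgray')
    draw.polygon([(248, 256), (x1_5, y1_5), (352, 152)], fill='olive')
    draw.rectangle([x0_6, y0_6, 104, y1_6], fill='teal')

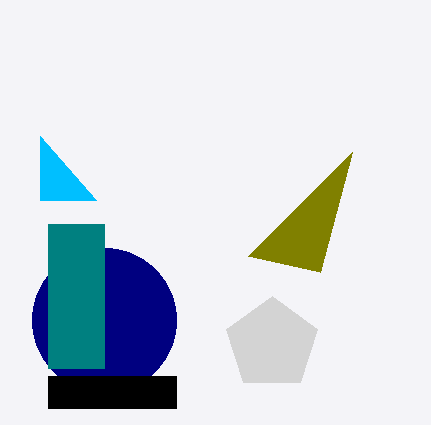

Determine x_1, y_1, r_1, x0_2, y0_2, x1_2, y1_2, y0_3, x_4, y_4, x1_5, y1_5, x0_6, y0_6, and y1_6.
x_1 = 104; y_1 = 320; r_1 = 72; x0_2 = 48; y0_2 = 376; x1_2 = 176; y1_2 = 408; y0_3 = 200; x_4 = 272; y_4 = 344; x1_5 = 320; y1_5 = 272; x0_6 = 48; y0_6 = 224; y1_6 = 368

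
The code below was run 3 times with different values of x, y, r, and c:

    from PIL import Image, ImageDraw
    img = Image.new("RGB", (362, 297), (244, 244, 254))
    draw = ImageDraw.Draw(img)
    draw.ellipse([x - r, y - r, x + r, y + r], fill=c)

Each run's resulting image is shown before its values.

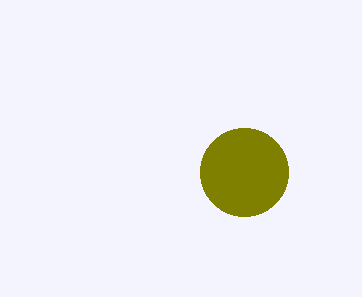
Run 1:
x = 244; y = 172; r = 44; c = 'olive'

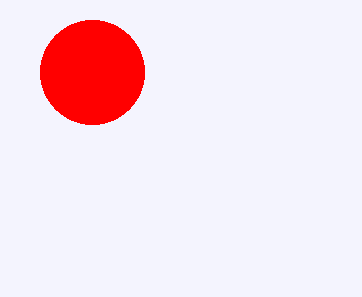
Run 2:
x = 92
y = 72
r = 52
c = 'red'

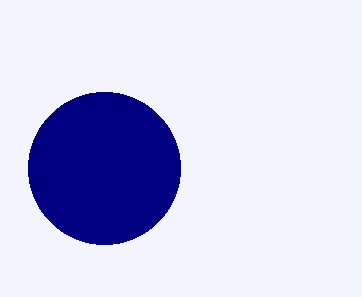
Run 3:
x = 104; y = 168; r = 76; c = 'navy'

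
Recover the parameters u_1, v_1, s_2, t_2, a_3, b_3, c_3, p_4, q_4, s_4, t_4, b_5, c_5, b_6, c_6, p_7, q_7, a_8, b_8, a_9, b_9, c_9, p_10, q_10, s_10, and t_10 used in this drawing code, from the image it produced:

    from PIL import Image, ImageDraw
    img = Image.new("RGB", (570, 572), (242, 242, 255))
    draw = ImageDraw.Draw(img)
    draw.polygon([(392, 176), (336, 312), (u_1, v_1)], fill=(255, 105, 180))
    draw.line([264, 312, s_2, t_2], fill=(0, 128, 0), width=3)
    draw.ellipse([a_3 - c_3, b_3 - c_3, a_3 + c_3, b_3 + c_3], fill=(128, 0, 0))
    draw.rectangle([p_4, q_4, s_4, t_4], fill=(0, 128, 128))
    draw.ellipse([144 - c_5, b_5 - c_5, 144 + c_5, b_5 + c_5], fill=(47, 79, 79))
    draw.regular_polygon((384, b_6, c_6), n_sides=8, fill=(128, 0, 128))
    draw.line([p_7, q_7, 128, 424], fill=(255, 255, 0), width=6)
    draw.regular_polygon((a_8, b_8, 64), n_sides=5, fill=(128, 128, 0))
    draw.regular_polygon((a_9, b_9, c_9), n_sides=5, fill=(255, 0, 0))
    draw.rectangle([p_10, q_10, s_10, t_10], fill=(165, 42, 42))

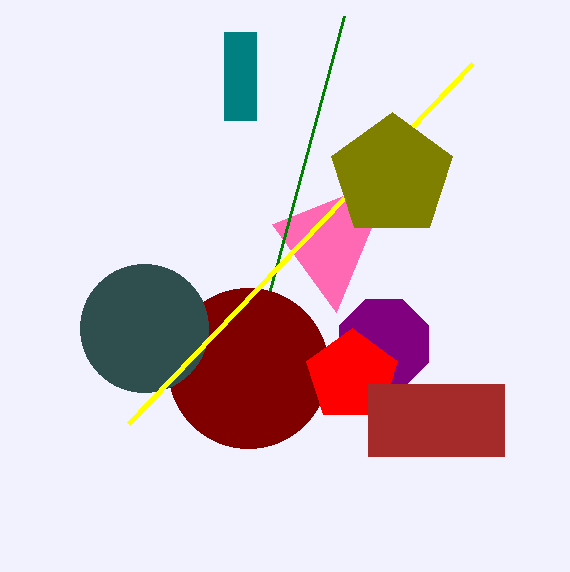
u_1 = 272
v_1 = 224
s_2 = 344
t_2 = 16
a_3 = 248
b_3 = 368
c_3 = 80
p_4 = 224
q_4 = 32
s_4 = 256
t_4 = 120
b_5 = 328
c_5 = 64
b_6 = 344
c_6 = 48
p_7 = 472
q_7 = 64
a_8 = 392
b_8 = 176
a_9 = 352
b_9 = 376
c_9 = 48
p_10 = 368
q_10 = 384
s_10 = 504
t_10 = 456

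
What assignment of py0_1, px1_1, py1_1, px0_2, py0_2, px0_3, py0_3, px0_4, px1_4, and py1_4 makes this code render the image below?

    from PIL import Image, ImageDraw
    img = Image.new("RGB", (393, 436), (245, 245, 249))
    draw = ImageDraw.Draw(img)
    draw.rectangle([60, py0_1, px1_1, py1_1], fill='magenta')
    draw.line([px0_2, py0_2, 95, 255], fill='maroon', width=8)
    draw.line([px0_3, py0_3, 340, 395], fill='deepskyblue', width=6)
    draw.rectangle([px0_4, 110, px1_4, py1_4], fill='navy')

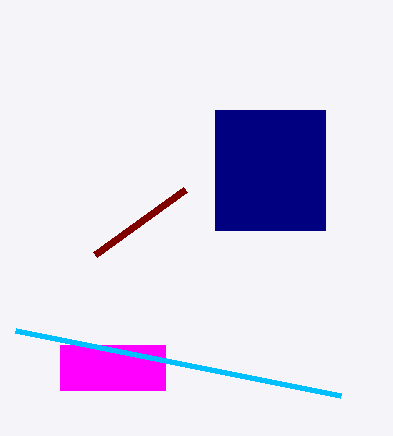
py0_1 = 345
px1_1 = 165
py1_1 = 390
px0_2 = 185
py0_2 = 190
px0_3 = 15
py0_3 = 330
px0_4 = 215
px1_4 = 325
py1_4 = 230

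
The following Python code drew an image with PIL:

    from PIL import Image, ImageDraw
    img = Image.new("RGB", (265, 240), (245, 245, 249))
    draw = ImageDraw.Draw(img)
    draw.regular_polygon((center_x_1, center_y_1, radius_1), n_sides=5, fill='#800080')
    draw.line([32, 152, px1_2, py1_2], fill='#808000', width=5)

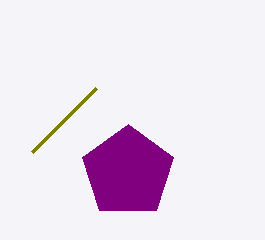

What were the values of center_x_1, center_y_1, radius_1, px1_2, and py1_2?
center_x_1 = 128, center_y_1 = 172, radius_1 = 48, px1_2 = 96, py1_2 = 88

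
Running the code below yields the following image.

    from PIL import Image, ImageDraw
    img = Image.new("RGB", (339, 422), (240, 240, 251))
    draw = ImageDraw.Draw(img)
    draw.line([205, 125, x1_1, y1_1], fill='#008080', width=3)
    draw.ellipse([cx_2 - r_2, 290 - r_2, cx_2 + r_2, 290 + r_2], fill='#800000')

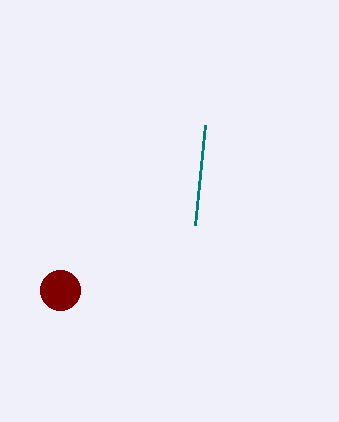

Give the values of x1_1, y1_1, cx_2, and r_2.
x1_1 = 195; y1_1 = 225; cx_2 = 60; r_2 = 20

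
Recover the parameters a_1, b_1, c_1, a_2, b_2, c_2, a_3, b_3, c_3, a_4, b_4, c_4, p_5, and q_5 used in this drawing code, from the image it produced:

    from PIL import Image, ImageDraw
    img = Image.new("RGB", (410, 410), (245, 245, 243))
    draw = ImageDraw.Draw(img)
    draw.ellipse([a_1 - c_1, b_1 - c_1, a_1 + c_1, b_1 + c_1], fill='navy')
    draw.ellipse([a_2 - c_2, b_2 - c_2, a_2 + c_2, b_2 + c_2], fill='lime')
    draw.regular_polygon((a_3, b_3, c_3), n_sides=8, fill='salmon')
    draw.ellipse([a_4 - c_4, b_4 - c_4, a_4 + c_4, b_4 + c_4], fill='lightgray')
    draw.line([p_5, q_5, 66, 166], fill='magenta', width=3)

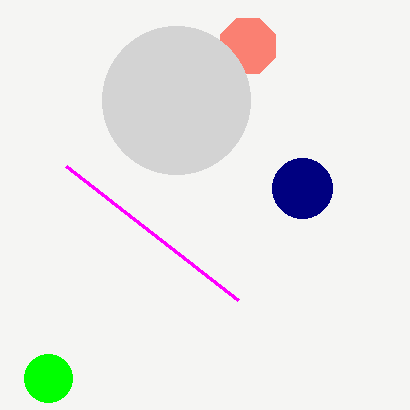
a_1 = 302
b_1 = 188
c_1 = 30
a_2 = 48
b_2 = 378
c_2 = 24
a_3 = 248
b_3 = 46
c_3 = 30
a_4 = 176
b_4 = 100
c_4 = 74
p_5 = 238
q_5 = 300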